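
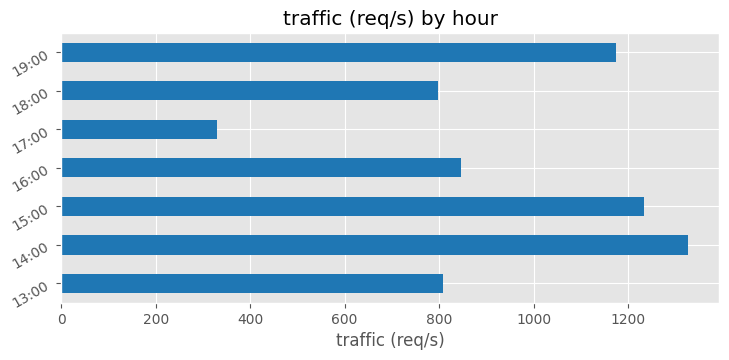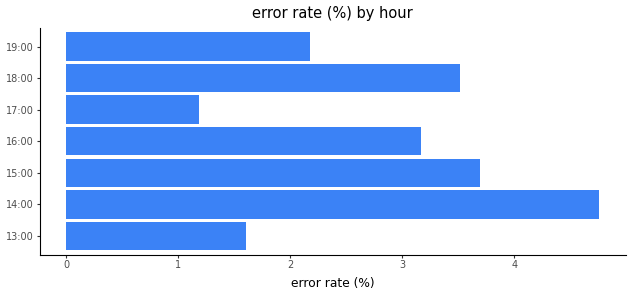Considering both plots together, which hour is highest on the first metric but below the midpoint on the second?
Chart 2 median error rate (%) ≈ 3; below-median hours: 13:00, 17:00, 19:00. Among those, 19:00 has the highest traffic (req/s) (≈ 1200).

19:00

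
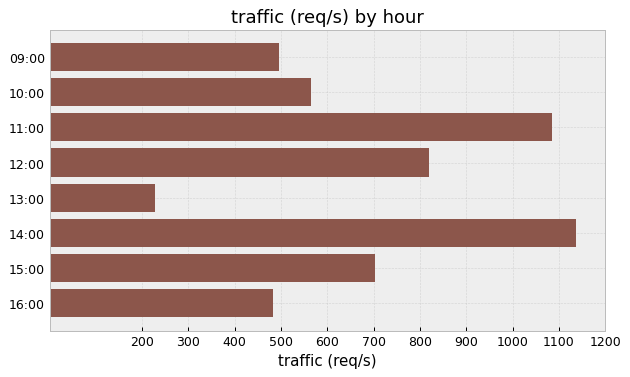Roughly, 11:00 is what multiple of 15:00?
11:00 ≈ 1100, 15:00 ≈ 700; 1100/700 ≈ 1.57.

≈ 1.57×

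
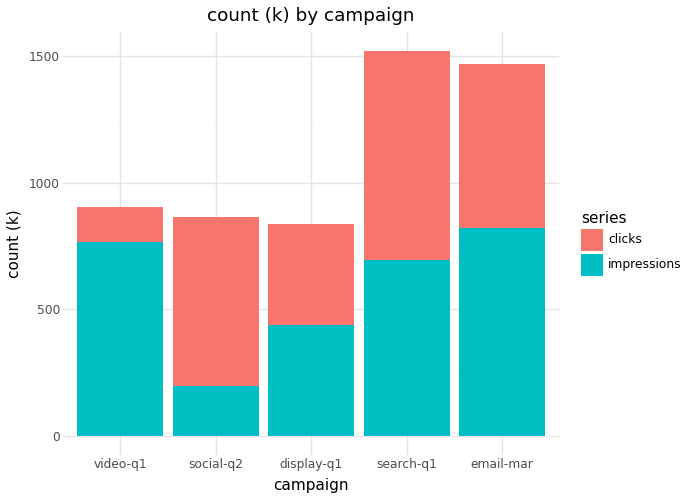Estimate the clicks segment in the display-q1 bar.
≈ 400

clicks top ≈ 800, bottom ≈ 400; segment ≈ 400.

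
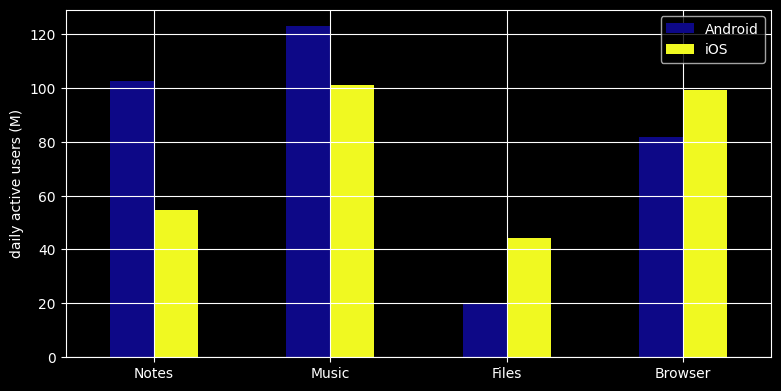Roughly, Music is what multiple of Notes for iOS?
Music ≈ 100, Notes ≈ 60; 100/60 ≈ 1.67.

≈ 1.67×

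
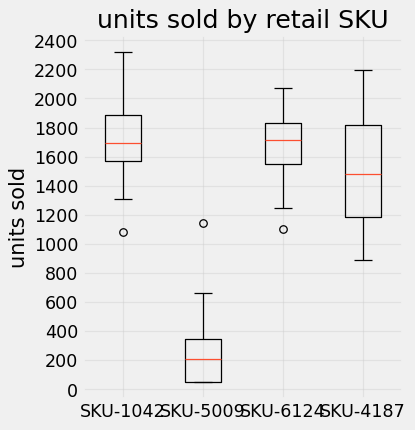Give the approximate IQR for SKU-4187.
Q3 ≈ 1800, Q1 ≈ 1200; IQR ≈ 600.

≈ 600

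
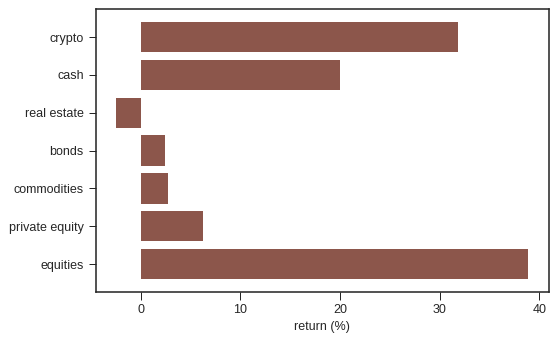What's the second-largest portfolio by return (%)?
Top 3: equities ≈ 40, crypto ≈ 30, cash ≈ 20.

crypto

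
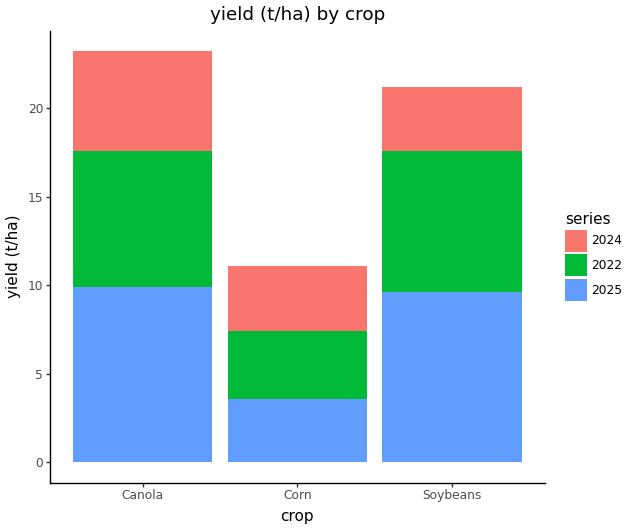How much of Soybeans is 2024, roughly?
≈ 4

2024 top ≈ 22, bottom ≈ 18; segment ≈ 4.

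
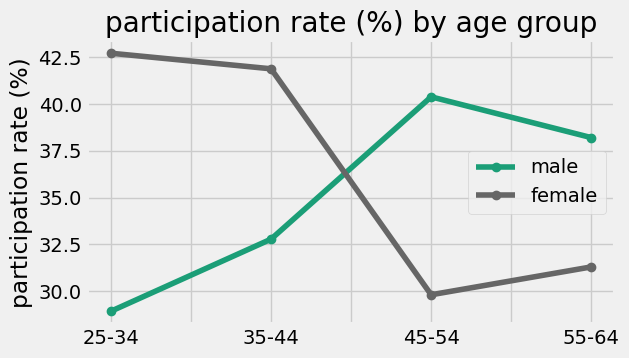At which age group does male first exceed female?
35-44: male ≈ 32 vs female ≈ 42 (not yet); 45-54: male ≈ 40 vs female ≈ 30 (first crossover).

45-54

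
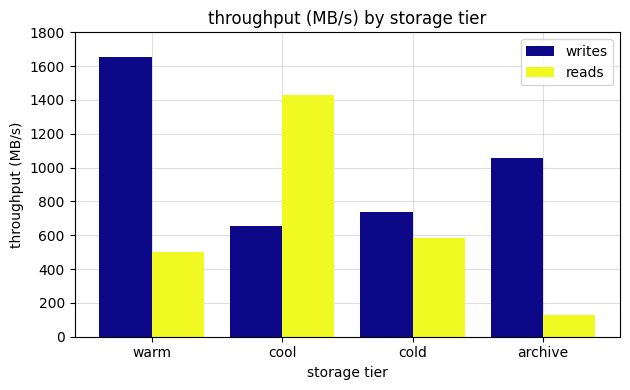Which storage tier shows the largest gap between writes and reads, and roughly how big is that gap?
warm, ≈ 1200 MB/s

warm: writes ≈ 1600, reads ≈ 400 → gap ≈ 1200. Next-largest (archive) is only ≈ 800.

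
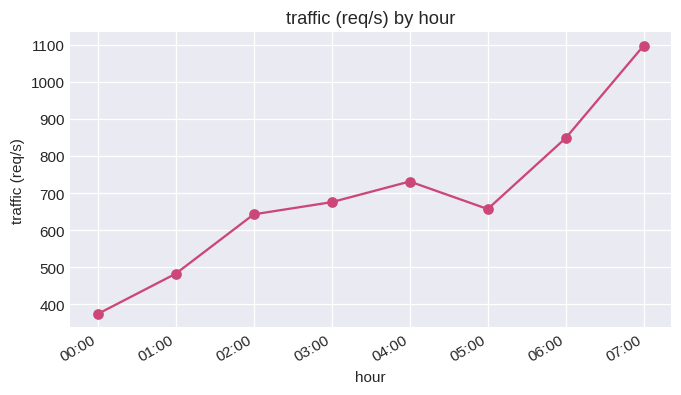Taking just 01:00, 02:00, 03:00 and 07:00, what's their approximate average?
≈ 725

(500 + 600 + 700 + 1100) / 4 ≈ 725.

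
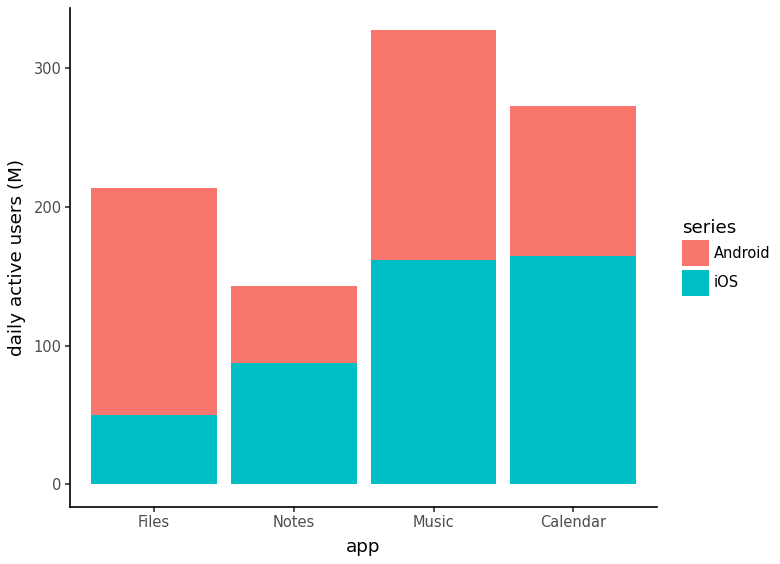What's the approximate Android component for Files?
≈ 150

Android top ≈ 200, bottom ≈ 50; segment ≈ 150.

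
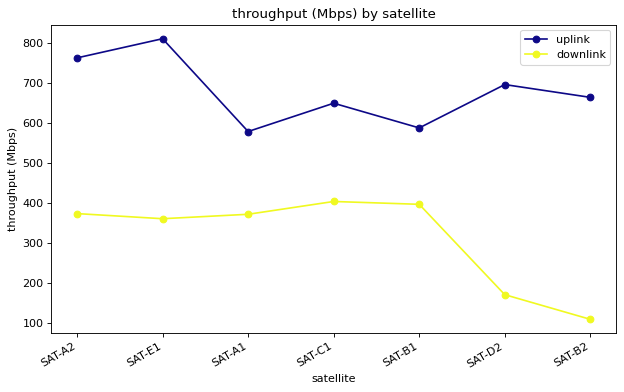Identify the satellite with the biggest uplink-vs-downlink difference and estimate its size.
SAT-B2, ≈ 600 Mbps

SAT-B2: uplink ≈ 700, downlink ≈ 100 → gap ≈ 600. Next-largest (SAT-D2) is only ≈ 500.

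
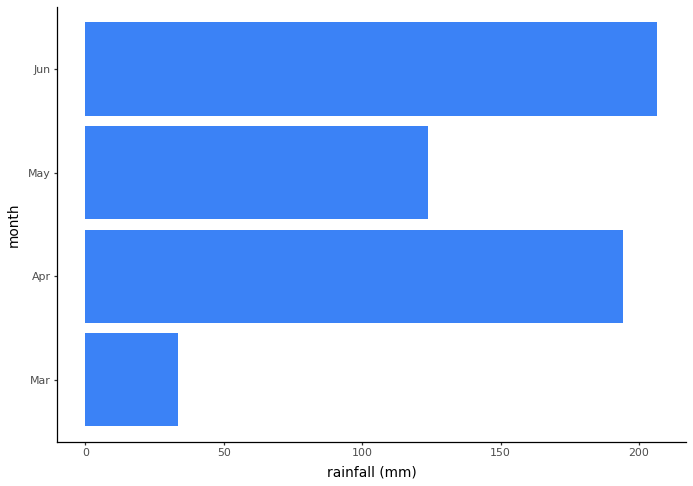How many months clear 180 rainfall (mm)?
Above 180: Apr, Jun.

2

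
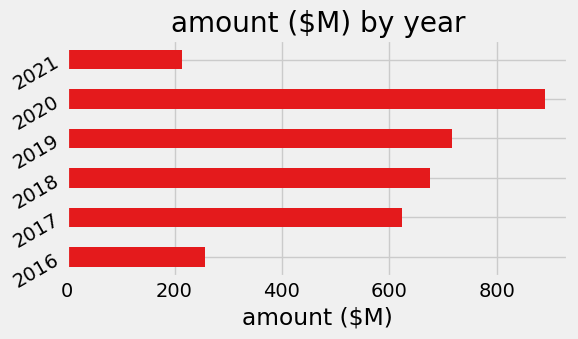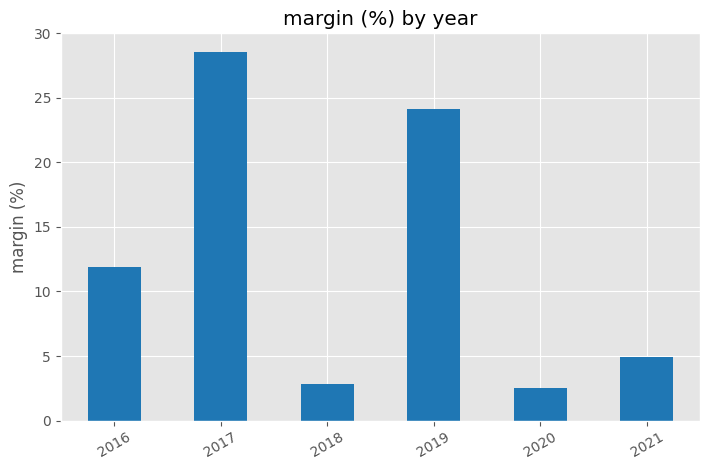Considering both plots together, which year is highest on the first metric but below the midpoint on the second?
2020

Chart 2 median margin (%) ≈ 10; below-median years: 2018, 2020, 2021. Among those, 2020 has the highest amount ($M) (≈ 900).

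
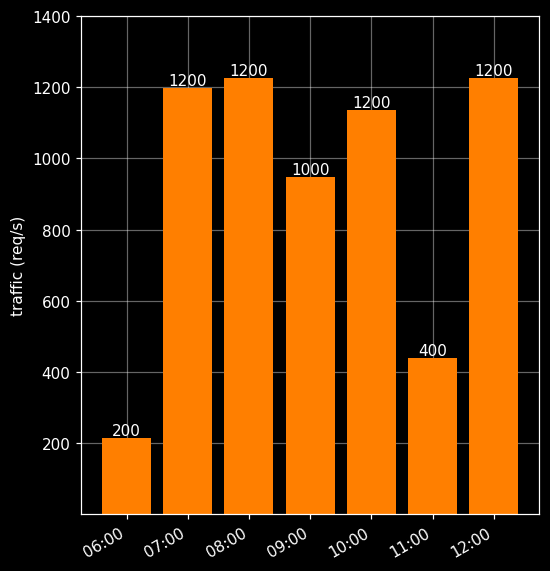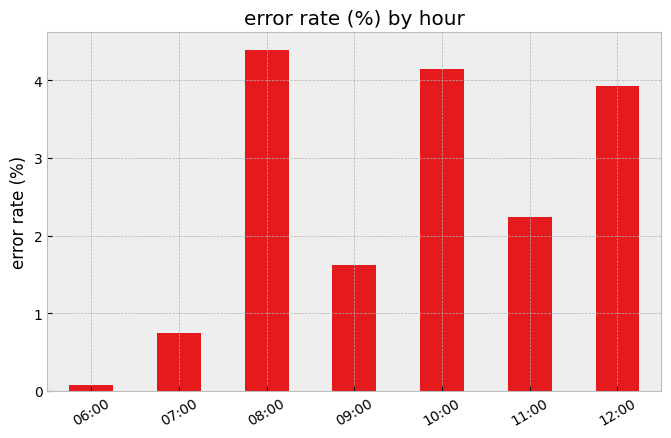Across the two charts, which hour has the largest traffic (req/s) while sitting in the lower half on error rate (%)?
07:00

Chart 2 median error rate (%) ≈ 2; below-median hours: 06:00, 07:00, 09:00. Among those, 07:00 has the highest traffic (req/s) (≈ 1200).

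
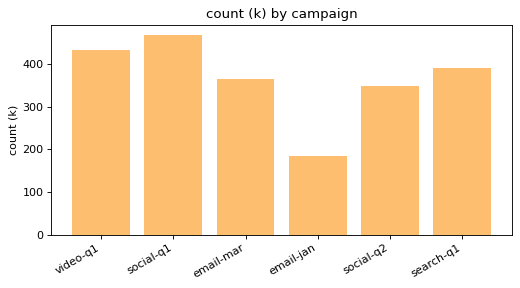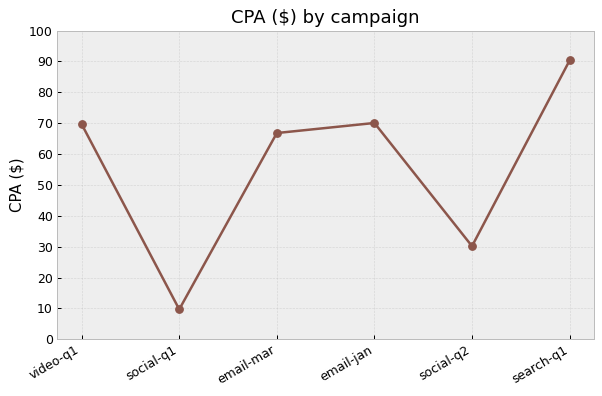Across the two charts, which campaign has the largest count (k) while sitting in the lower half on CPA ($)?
Chart 2 median CPA ($) ≈ 70; below-median campaigns: social-q1, email-mar, social-q2. Among those, social-q1 has the highest count (k) (≈ 450).

social-q1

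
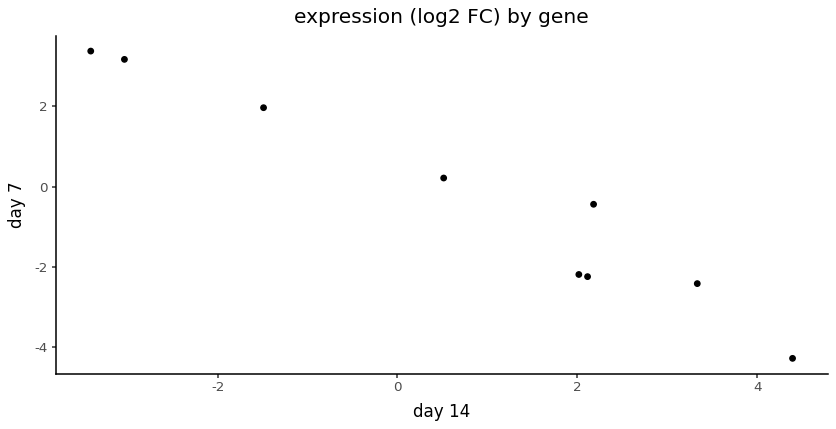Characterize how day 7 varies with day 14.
negative, strong

Points are negatively correlated; strong (|r| ≈ 1.0).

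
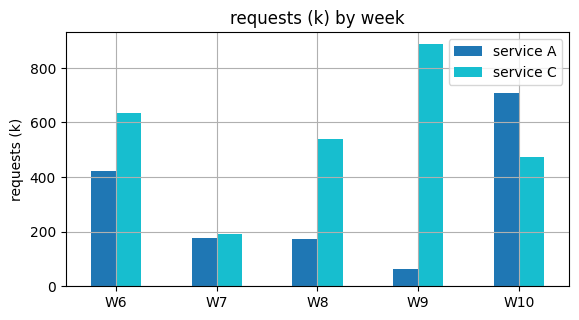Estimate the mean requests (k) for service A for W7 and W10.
≈ 450

(200 + 700) / 2 ≈ 450.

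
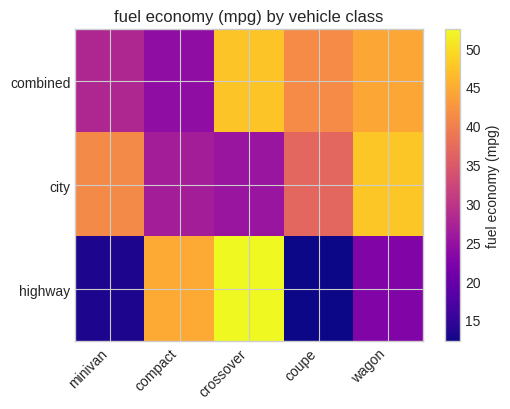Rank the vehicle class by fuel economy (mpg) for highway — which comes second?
compact

Top 3 for highway: crossover ≈ 50, compact ≈ 45, wagon ≈ 25.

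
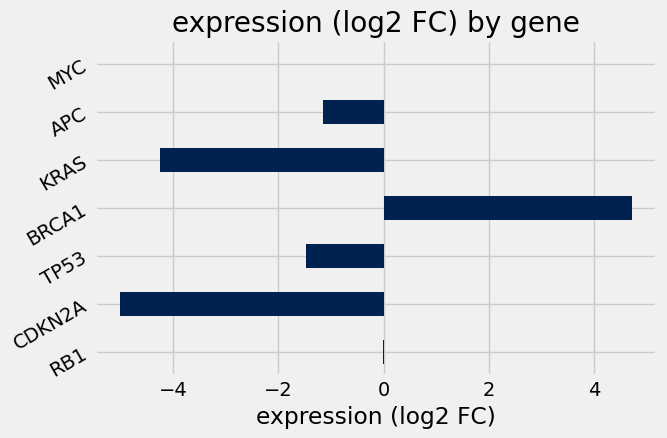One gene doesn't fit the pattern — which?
BRCA1

BRCA1 ≈ 5; the rest sit between ≈ -5 and ≈ 0.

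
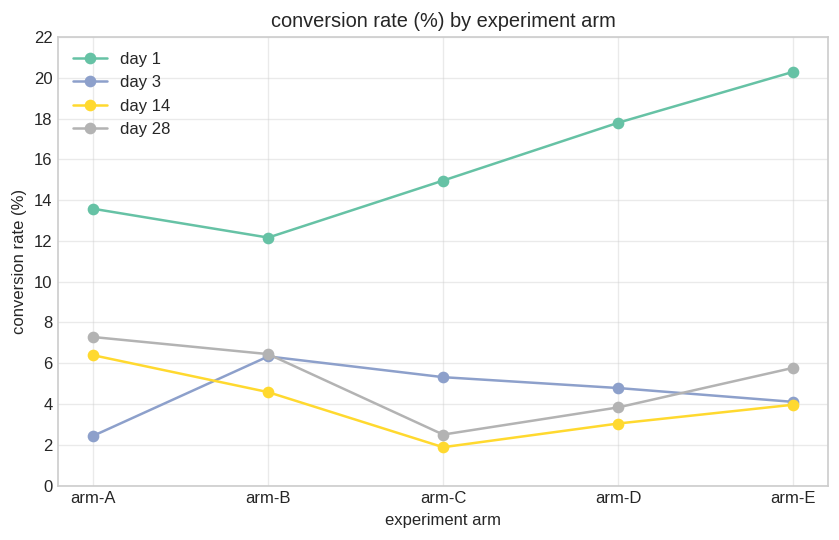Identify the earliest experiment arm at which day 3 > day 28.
arm-C

arm-B: day 3 ≈ 6 vs day 28 ≈ 6 (not yet); arm-C: day 3 ≈ 6 vs day 28 ≈ 2 (first crossover).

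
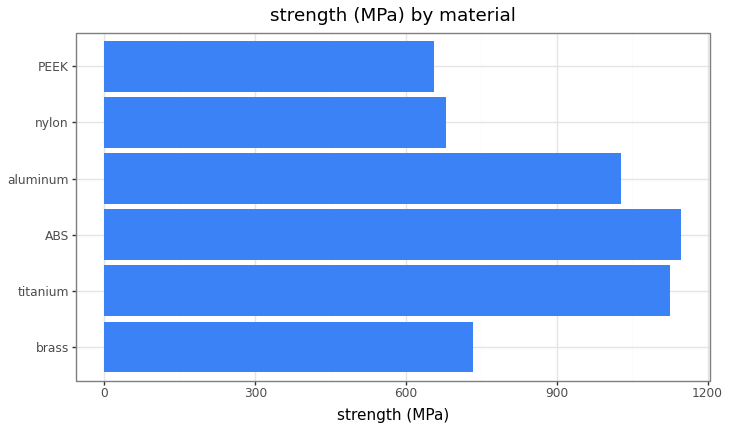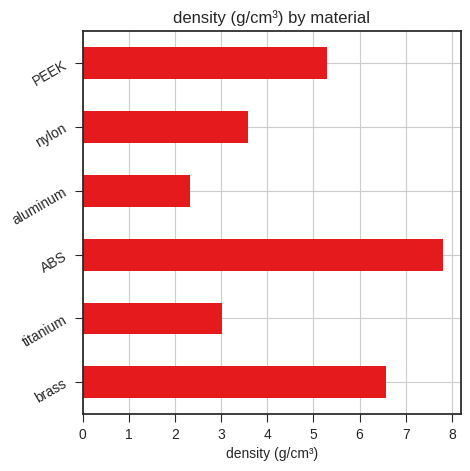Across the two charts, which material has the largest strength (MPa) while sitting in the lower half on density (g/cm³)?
Chart 2 median density (g/cm³) ≈ 4; below-median materials: titanium, aluminum, nylon. Among those, titanium has the highest strength (MPa) (≈ 1200).

titanium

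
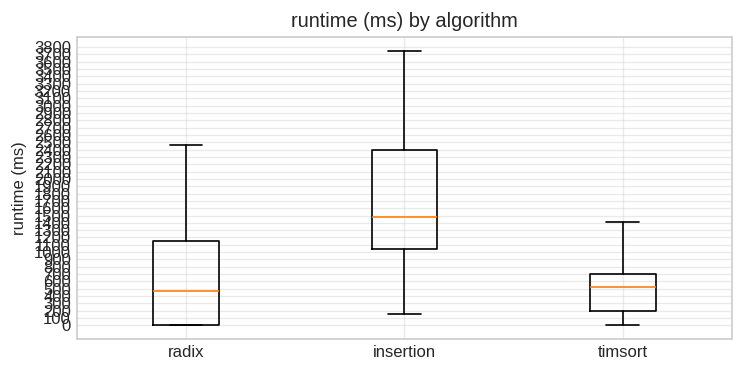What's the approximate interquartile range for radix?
Q3 ≈ 1200, Q1 ≈ 0; IQR ≈ 1200.

≈ 1200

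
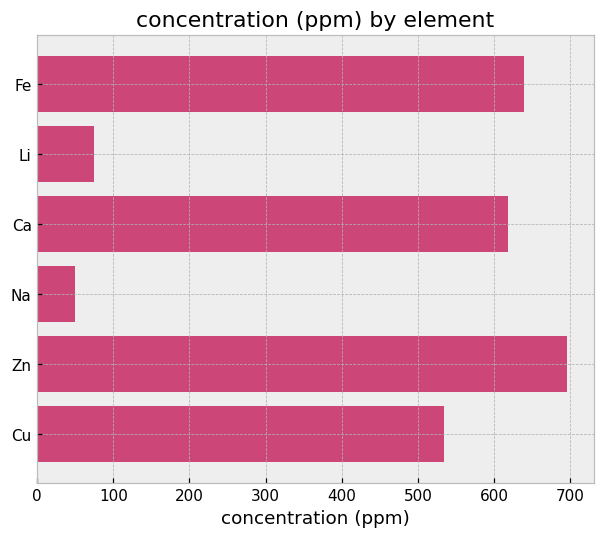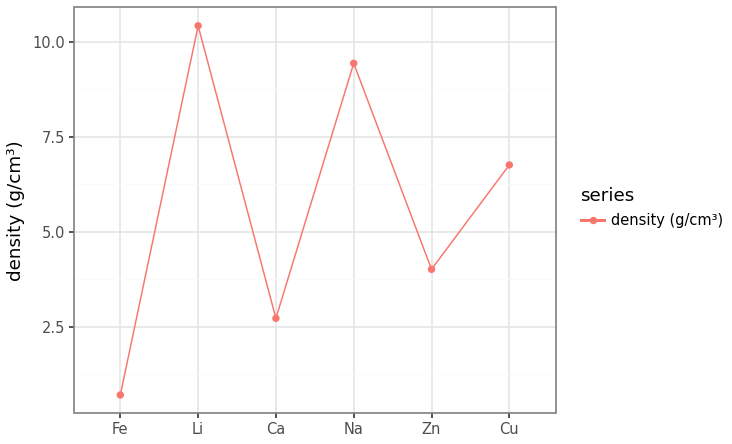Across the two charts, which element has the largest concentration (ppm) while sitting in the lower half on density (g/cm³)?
Chart 2 median density (g/cm³) ≈ 5; below-median elements: Fe, Ca, Zn. Among those, Zn has the highest concentration (ppm) (≈ 700).

Zn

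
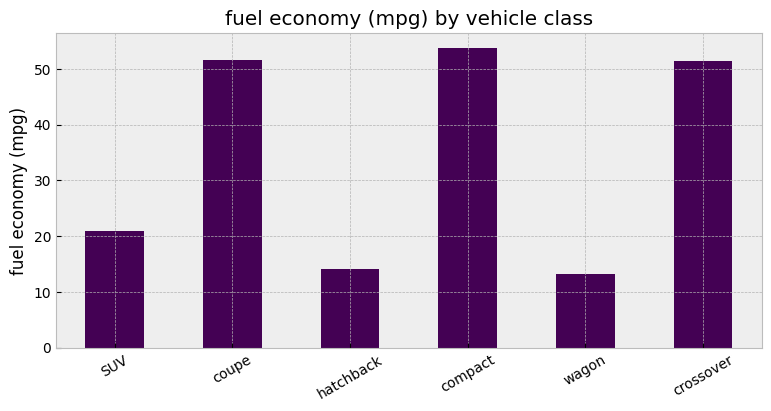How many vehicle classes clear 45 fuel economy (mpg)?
Above 45: coupe, compact, crossover.

3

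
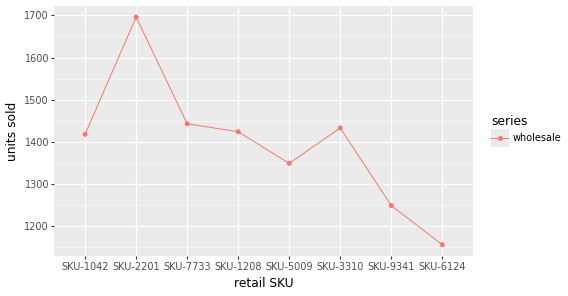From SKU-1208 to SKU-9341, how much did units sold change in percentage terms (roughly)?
≈ -10.7%

SKU-1208 ≈ 1400, SKU-9341 ≈ 1250; (1250 − 1400) / 1400 ≈ -10.7%.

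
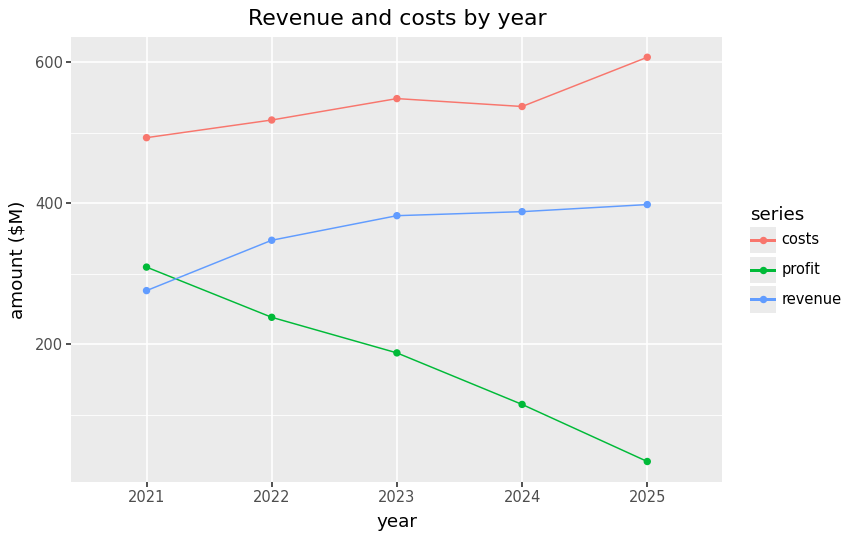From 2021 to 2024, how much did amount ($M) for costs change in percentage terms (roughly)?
≈ +10%

2021 ≈ 500, 2024 ≈ 550; (550 − 500) / 500 ≈ +10%.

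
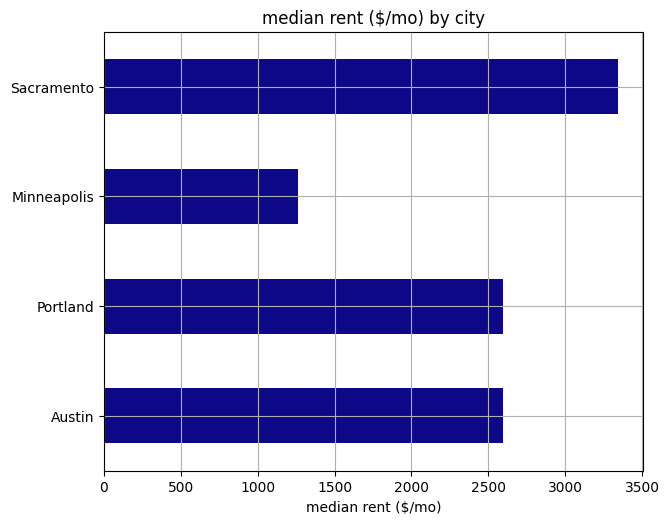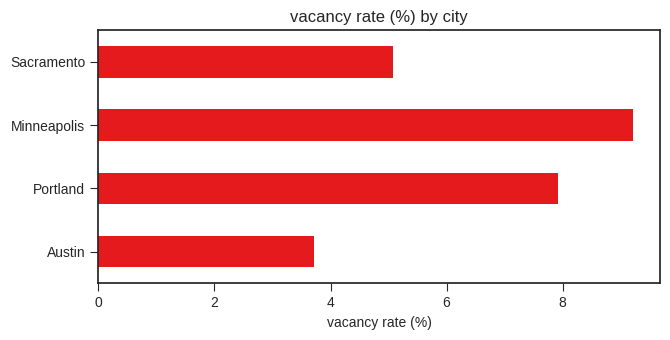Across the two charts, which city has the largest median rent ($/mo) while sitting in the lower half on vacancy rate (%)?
Sacramento

Chart 2 median vacancy rate (%) ≈ 6; below-median cities: Austin, Sacramento. Among those, Sacramento has the highest median rent ($/mo) (≈ 3500).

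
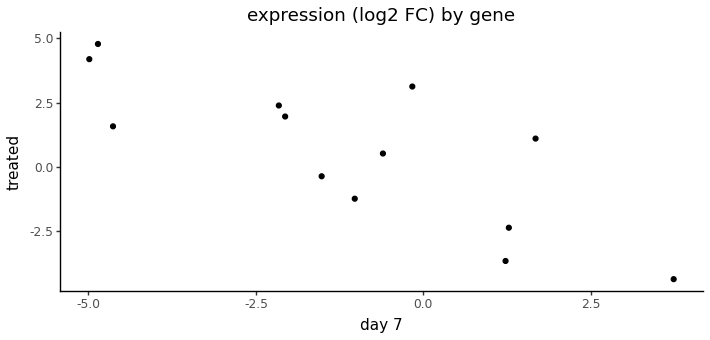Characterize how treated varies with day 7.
negative, strong

Points are negatively correlated; strong (|r| ≈ 0.8).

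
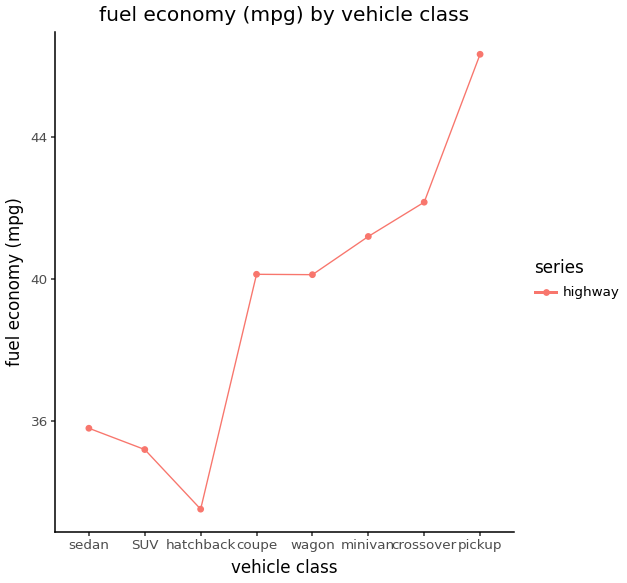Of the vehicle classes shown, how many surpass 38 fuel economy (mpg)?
5

Above 38: coupe, wagon, minivan, crossover, pickup.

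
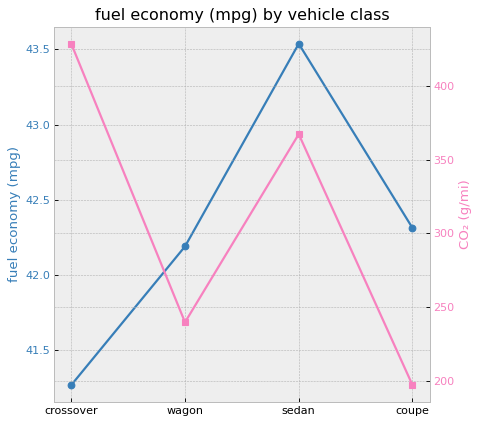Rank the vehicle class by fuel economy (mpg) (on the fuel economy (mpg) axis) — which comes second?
coupe

Top 3 (on the fuel economy (mpg) axis): sedan ≈ 43.6, coupe ≈ 42.4, wagon ≈ 42.2.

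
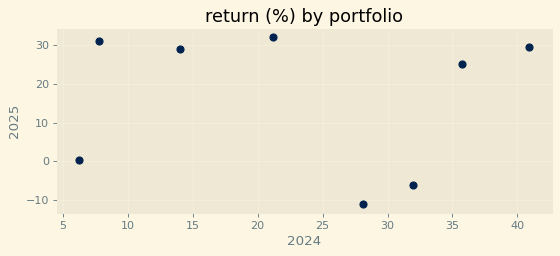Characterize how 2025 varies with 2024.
no clear correlation

Points are roughly uncorrelated; weak (|r| ≈ 0.1).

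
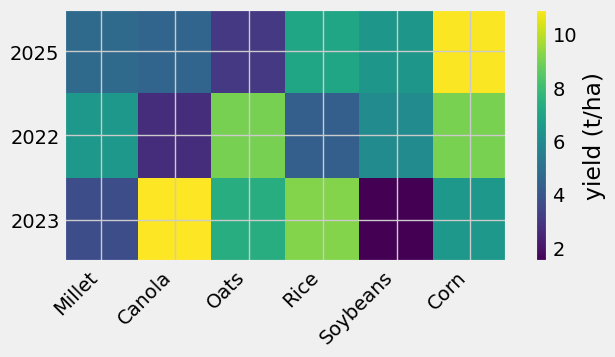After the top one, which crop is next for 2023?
Top 3 for 2023: Canola ≈ 11, Rice ≈ 9, Oats ≈ 7.

Rice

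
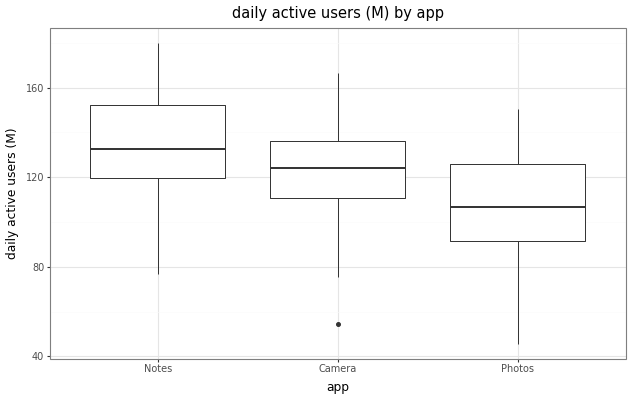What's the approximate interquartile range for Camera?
Q3 ≈ 135, Q1 ≈ 110; IQR ≈ 25.

≈ 25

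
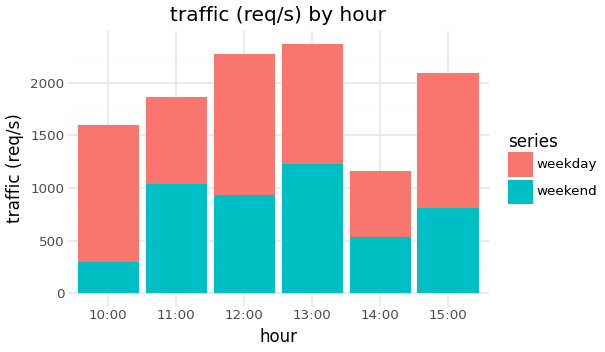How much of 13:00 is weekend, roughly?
≈ 1200

weekend top ≈ 1200, bottom ≈ 0; segment ≈ 1200.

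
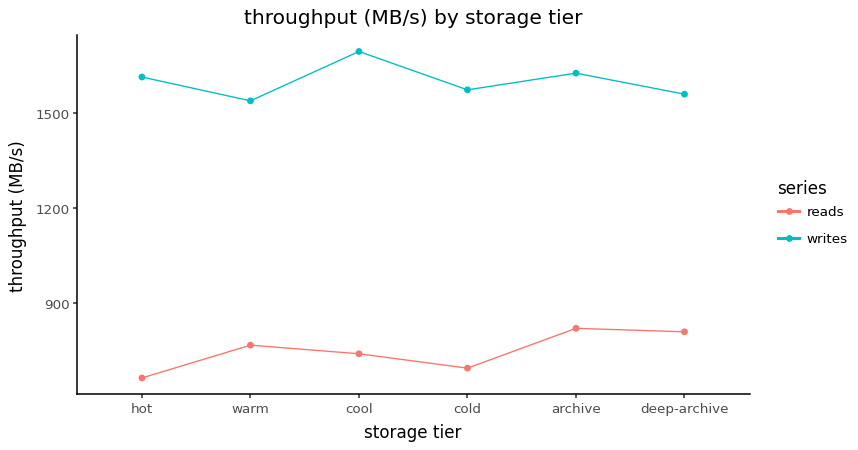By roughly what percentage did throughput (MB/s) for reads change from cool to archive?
≈ +14.3%

cool ≈ 700, archive ≈ 800; (800 − 700) / 700 ≈ +14.3%.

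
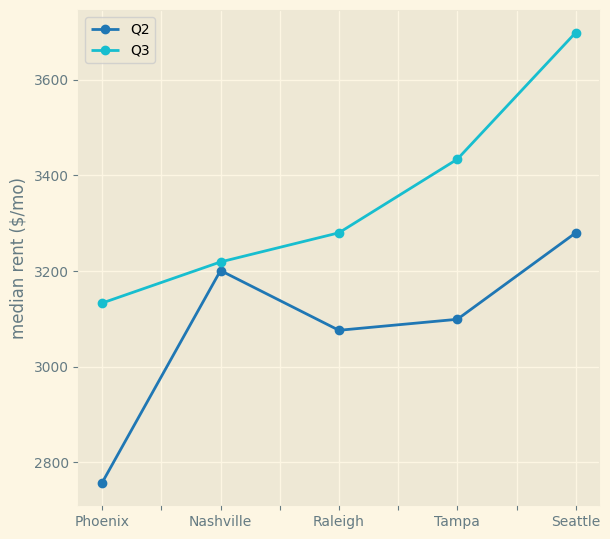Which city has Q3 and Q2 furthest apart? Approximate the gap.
Seattle: Q3 ≈ 3700, Q2 ≈ 3300 → gap ≈ 400. Next-largest (Phoenix) is only ≈ 300.

Seattle, ≈ 400 $/mo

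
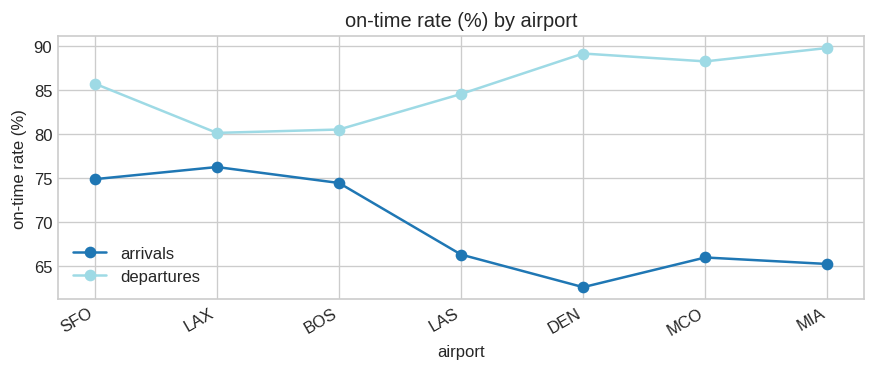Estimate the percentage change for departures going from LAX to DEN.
LAX ≈ 80, DEN ≈ 90; (90 − 80) / 80 ≈ +12.5%.

≈ +12.5%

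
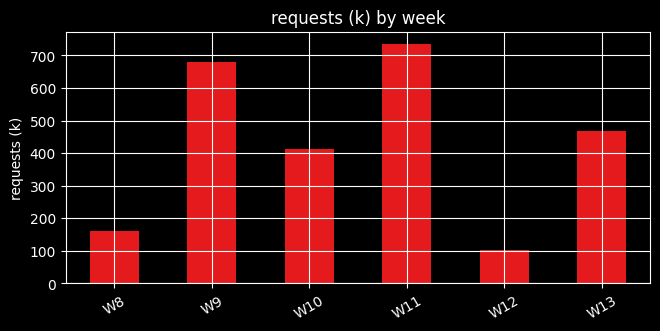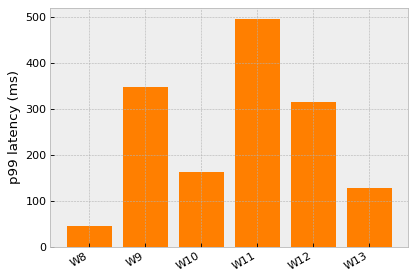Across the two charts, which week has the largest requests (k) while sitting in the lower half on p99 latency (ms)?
Chart 2 median p99 latency (ms) ≈ 250; below-median weeks: W8, W10, W13. Among those, W13 has the highest requests (k) (≈ 500).

W13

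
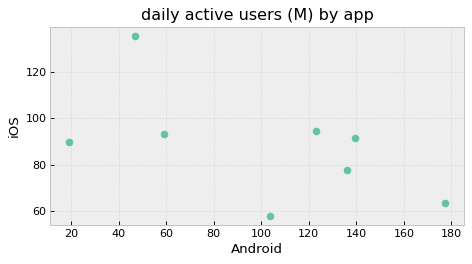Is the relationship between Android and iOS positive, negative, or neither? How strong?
Points are negatively correlated; moderate (|r| ≈ 0.6).

negative, moderate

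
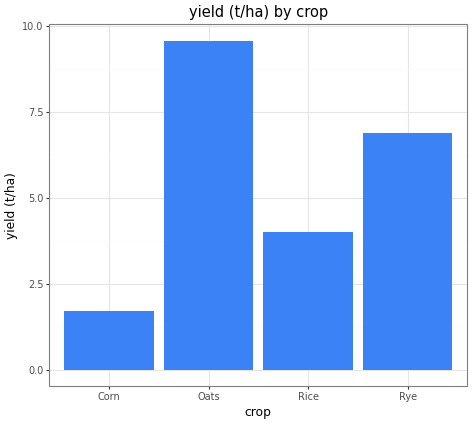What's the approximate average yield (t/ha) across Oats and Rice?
≈ 7

(10 + 4) / 2 ≈ 7.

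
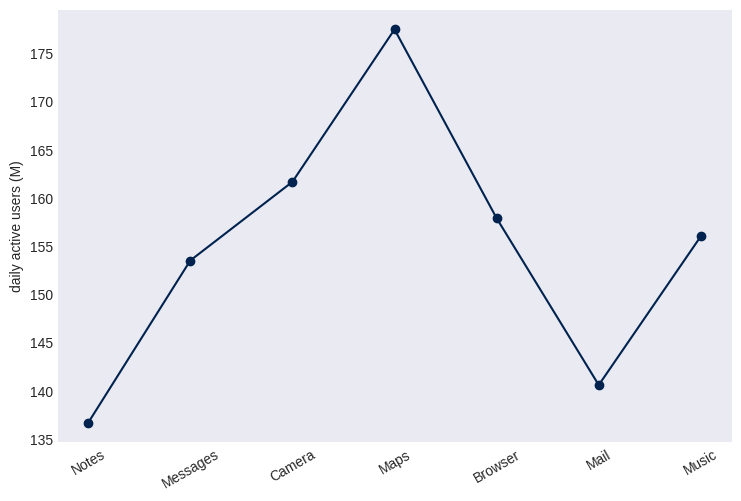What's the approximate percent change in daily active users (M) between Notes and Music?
Notes ≈ 135, Music ≈ 155; (155 − 135) / 135 ≈ +14.8%.

≈ +14.8%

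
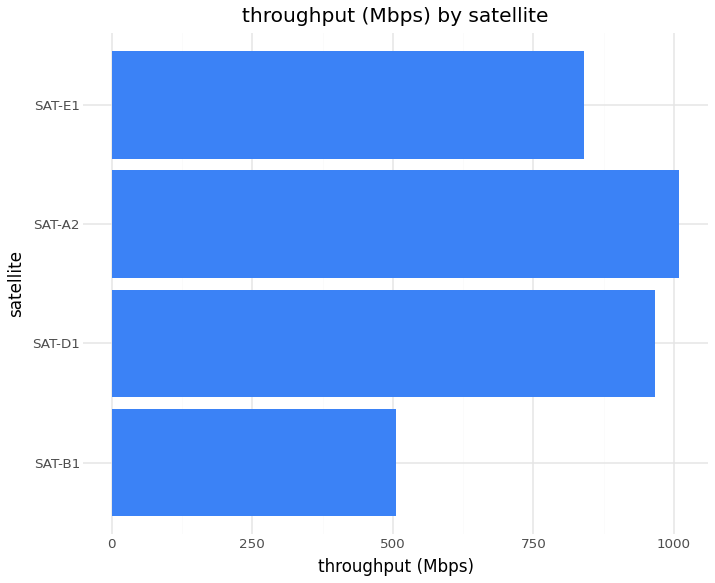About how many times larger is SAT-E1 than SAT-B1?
≈ 1.6×

SAT-E1 ≈ 800, SAT-B1 ≈ 500; 800/500 ≈ 1.6.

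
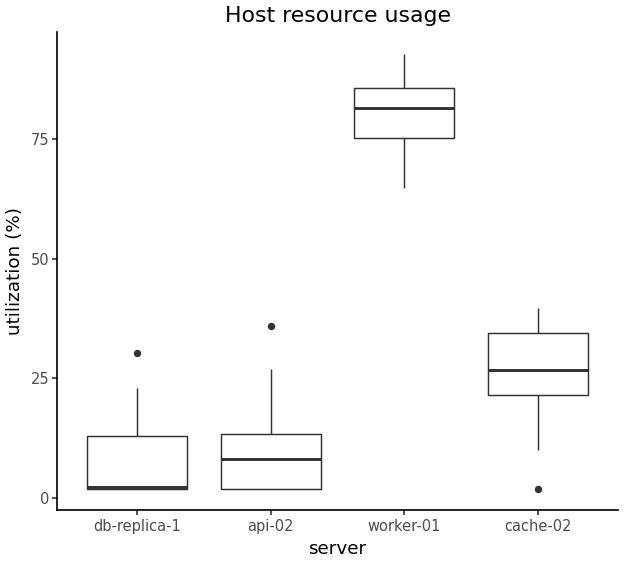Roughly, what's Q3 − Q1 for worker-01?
Q3 ≈ 90, Q1 ≈ 80; IQR ≈ 10.

≈ 10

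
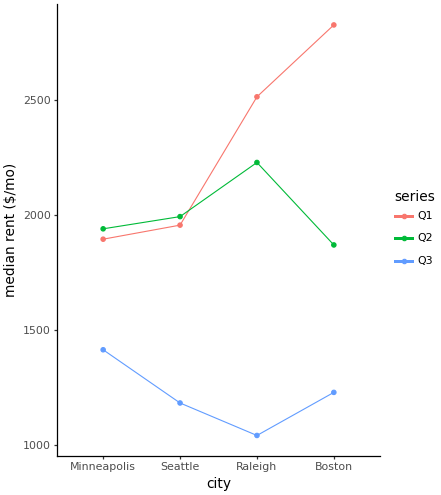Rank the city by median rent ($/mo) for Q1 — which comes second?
Top 3 for Q1: Boston ≈ 2800, Raleigh ≈ 2600, Seattle ≈ 2000.

Raleigh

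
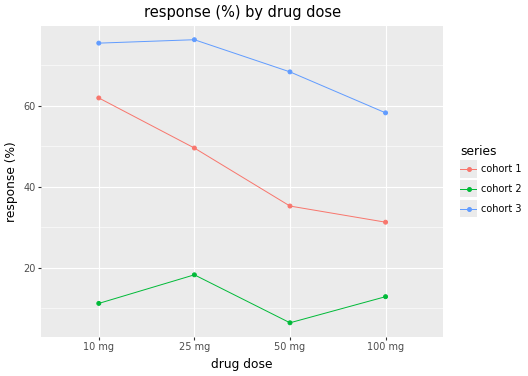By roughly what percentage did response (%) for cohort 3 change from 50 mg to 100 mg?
≈ -14.3%

50 mg ≈ 70, 100 mg ≈ 60; (60 − 70) / 70 ≈ -14.3%.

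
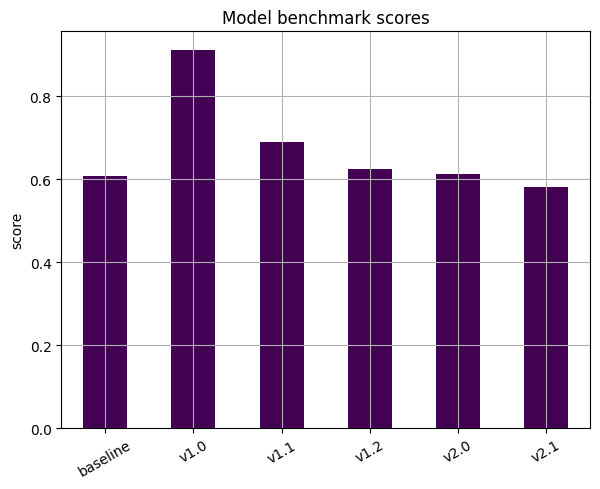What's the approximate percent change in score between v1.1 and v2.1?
≈ -14.3%

v1.1 ≈ 0.7, v2.1 ≈ 0.6; (0.6 − 0.7) / 0.7 ≈ -14.3%.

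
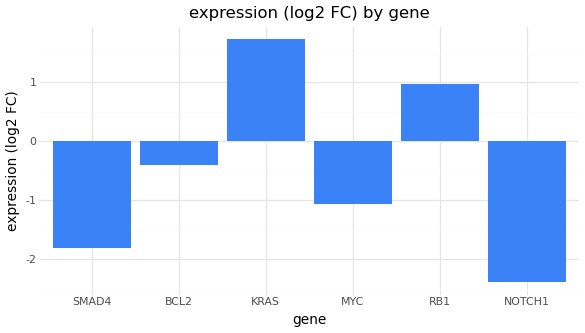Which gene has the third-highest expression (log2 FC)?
Top 4: KRAS ≈ 1.5, RB1 ≈ 1.0, BCL2 ≈ -0.5, MYC ≈ -1.0.

BCL2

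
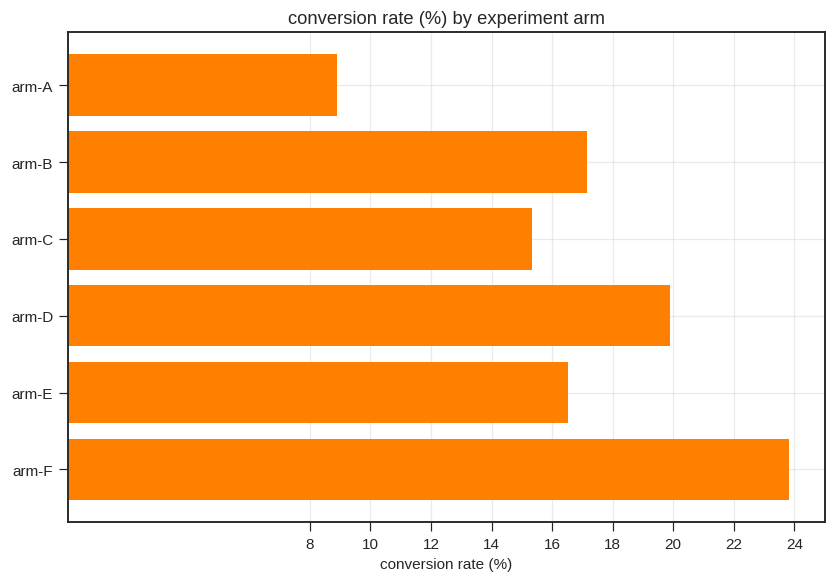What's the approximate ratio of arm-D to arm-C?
≈ 1.25×

arm-D ≈ 20, arm-C ≈ 16; 20/16 ≈ 1.25.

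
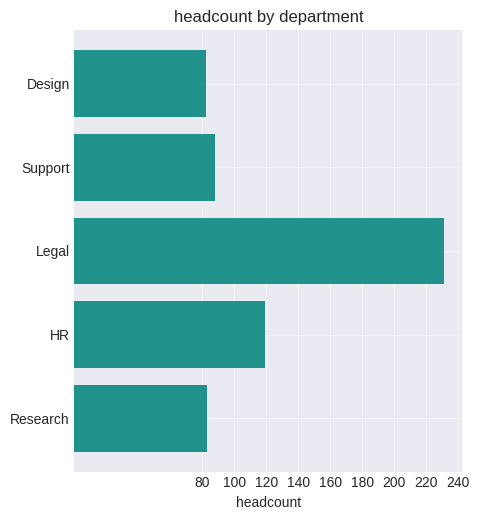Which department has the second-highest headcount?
Top 3: Legal ≈ 240, HR ≈ 120, Support ≈ 80.

HR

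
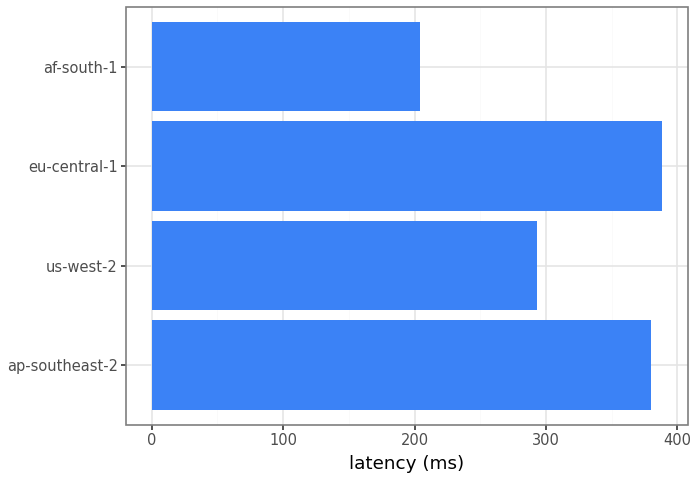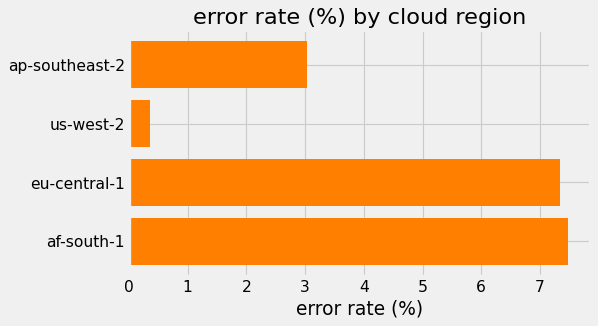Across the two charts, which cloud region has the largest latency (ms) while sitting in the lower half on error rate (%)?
ap-southeast-2

Chart 2 median error rate (%) ≈ 5; below-median cloud regions: ap-southeast-2, us-west-2. Among those, ap-southeast-2 has the highest latency (ms) (≈ 400).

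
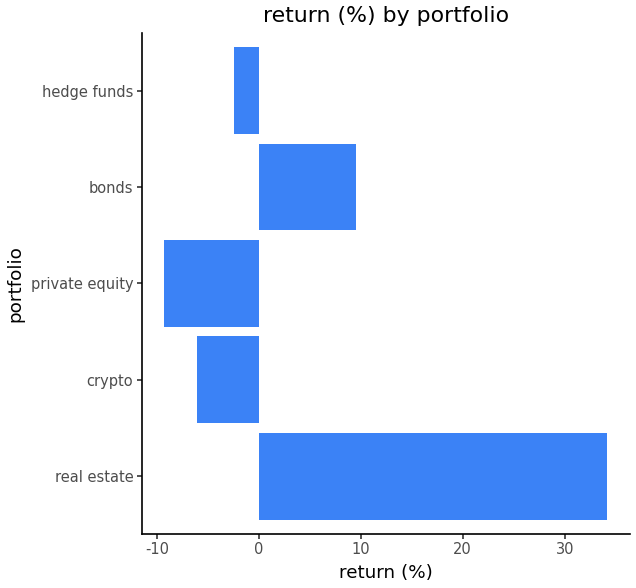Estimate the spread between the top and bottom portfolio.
Max real estate ≈ 35, min private equity ≈ -10; range ≈ 45.

≈ 45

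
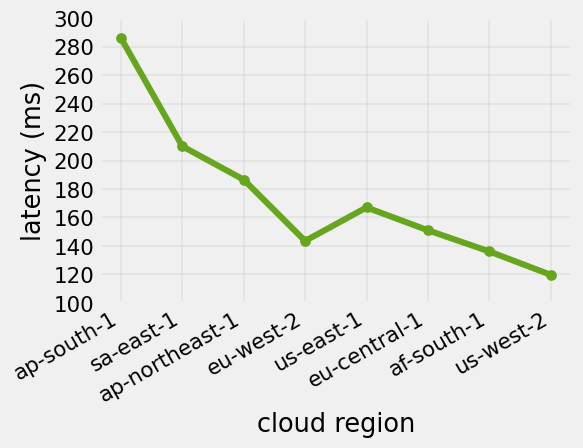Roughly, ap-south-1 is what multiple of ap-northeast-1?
≈ 1.56×

ap-south-1 ≈ 280, ap-northeast-1 ≈ 180; 280/180 ≈ 1.56.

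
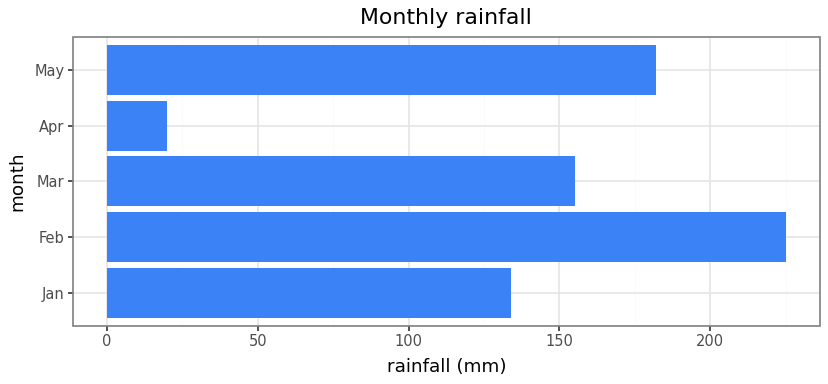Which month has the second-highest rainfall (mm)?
May

Top 3: Feb ≈ 220, May ≈ 180, Mar ≈ 160.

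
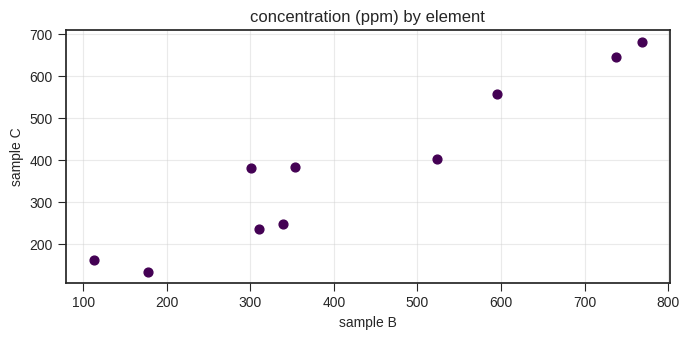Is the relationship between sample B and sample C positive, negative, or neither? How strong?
Points are positively correlated; strong (|r| ≈ 1.0).

positive, strong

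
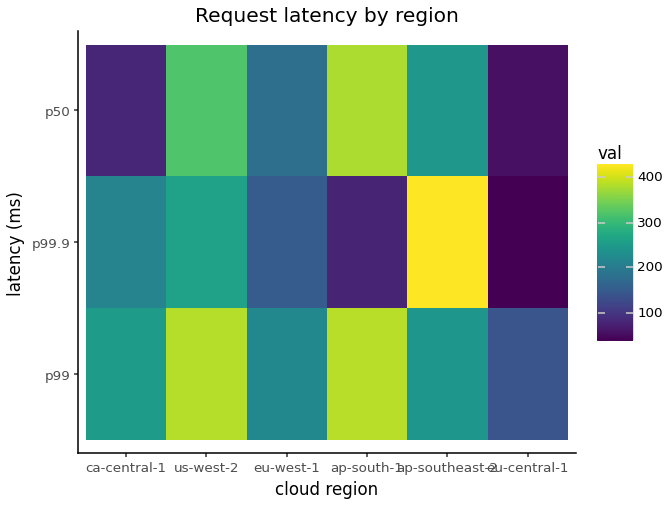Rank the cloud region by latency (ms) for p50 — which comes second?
Top 3 for p50: ap-south-1 ≈ 400, us-west-2 ≈ 300, ap-southeast-2 ≈ 250.

us-west-2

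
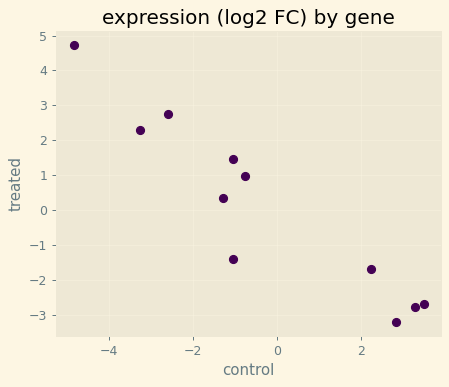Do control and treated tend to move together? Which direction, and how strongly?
negative, strong

Points are negatively correlated; strong (|r| ≈ 0.9).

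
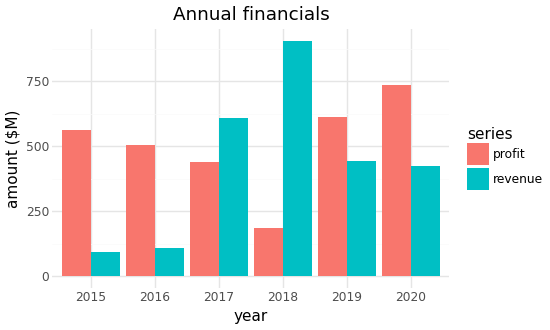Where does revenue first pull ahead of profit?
2016: revenue ≈ 100 vs profit ≈ 500 (not yet); 2017: revenue ≈ 600 vs profit ≈ 400 (first crossover).

2017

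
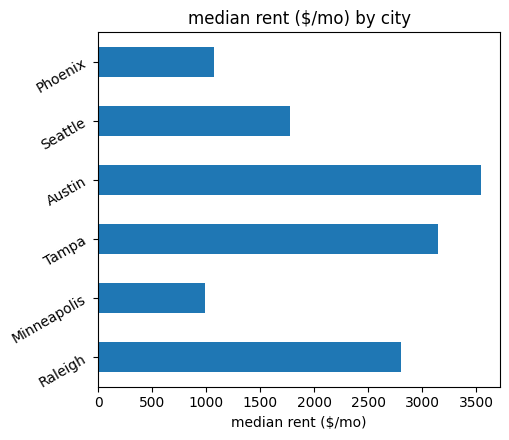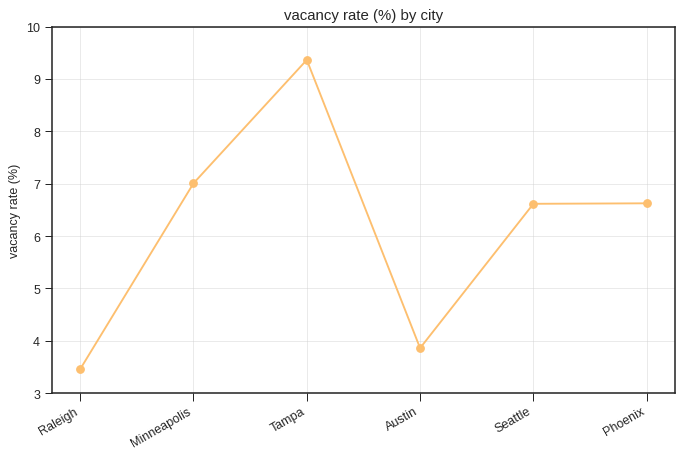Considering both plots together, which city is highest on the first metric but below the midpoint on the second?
Austin

Chart 2 median vacancy rate (%) ≈ 7; below-median cities: Raleigh, Austin, Seattle. Among those, Austin has the highest median rent ($/mo) (≈ 3500).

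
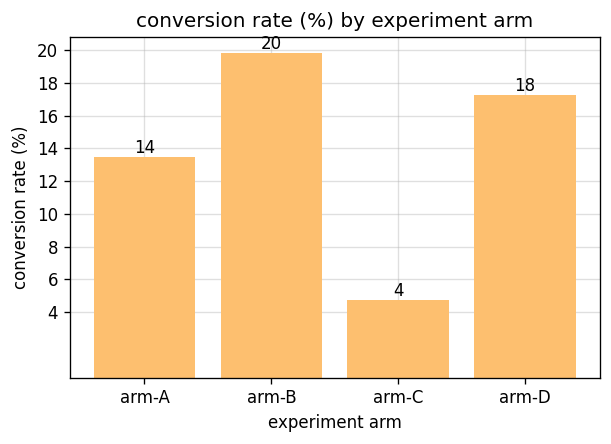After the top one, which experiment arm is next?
Top 3: arm-B ≈ 20, arm-D ≈ 18, arm-A ≈ 14.

arm-D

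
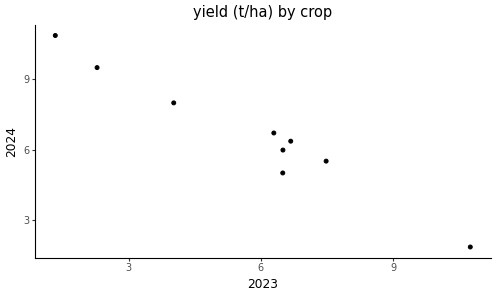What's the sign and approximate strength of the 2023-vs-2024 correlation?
Points are negatively correlated; strong (|r| ≈ 1.0).

negative, strong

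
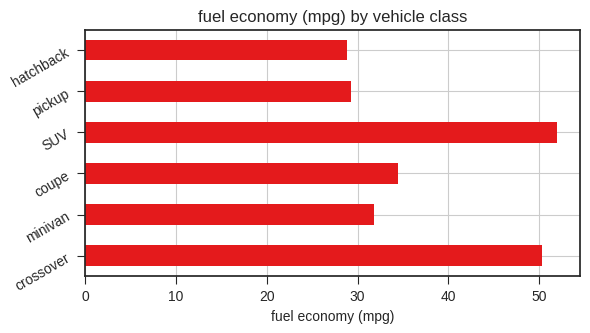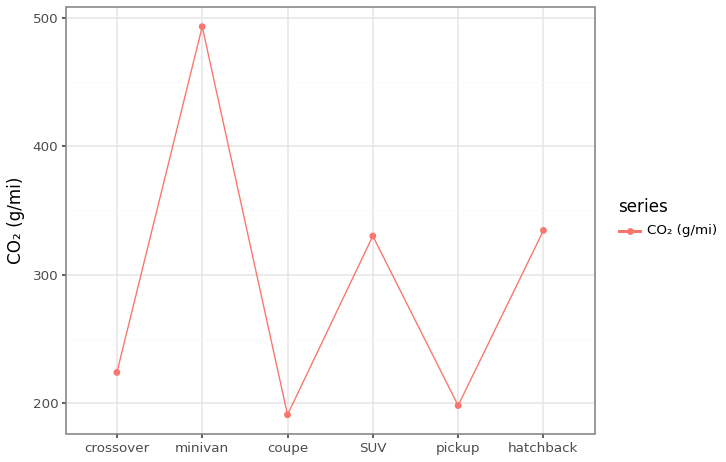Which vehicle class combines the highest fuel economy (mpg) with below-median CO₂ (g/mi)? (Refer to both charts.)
Chart 2 median CO₂ (g/mi) ≈ 300; below-median vehicle classes: crossover, coupe, pickup. Among those, crossover has the highest fuel economy (mpg) (≈ 50).

crossover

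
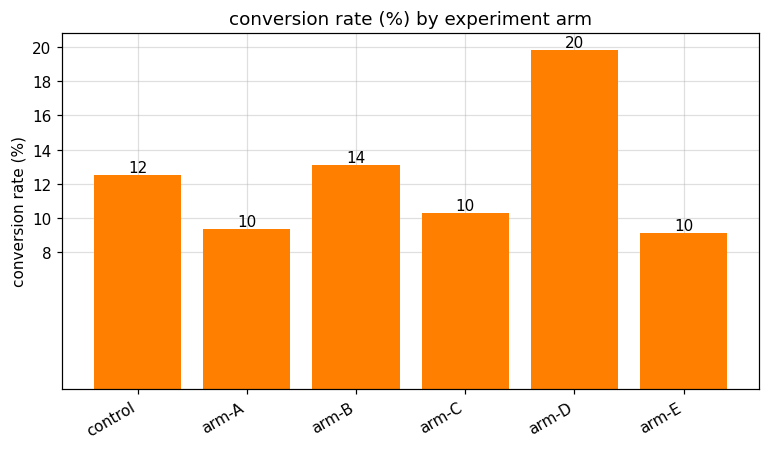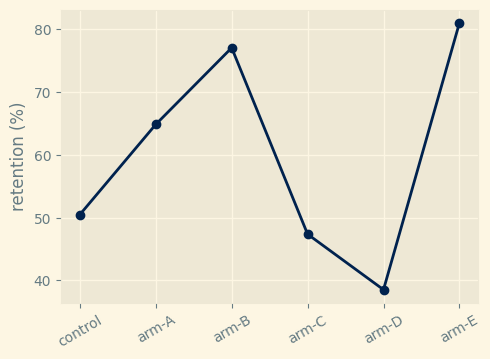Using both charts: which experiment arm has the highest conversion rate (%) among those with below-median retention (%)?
arm-D

Chart 2 median retention (%) ≈ 60; below-median experiment arms: control, arm-C, arm-D. Among those, arm-D has the highest conversion rate (%) (≈ 20).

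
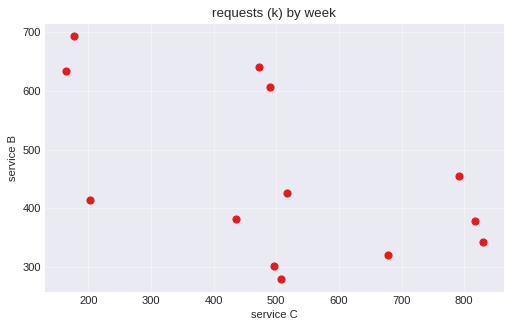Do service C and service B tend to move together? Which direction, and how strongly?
negative, moderate

Points are negatively correlated; moderate (|r| ≈ 0.5).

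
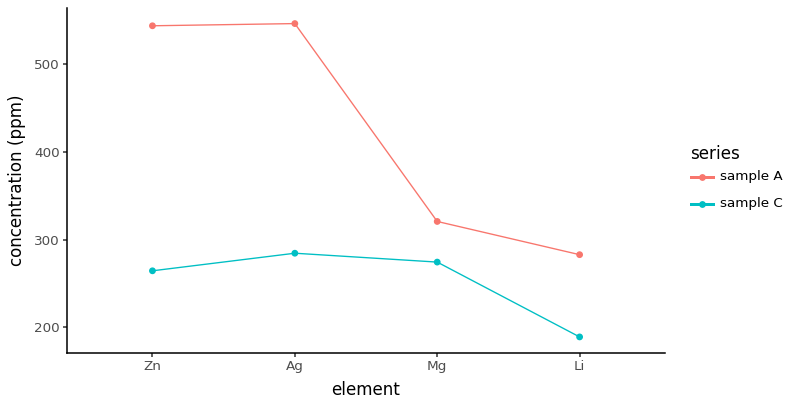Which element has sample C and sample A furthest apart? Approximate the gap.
Zn, ≈ 300 ppm

Zn: sample C ≈ 250, sample A ≈ 550 → gap ≈ 300. Next-largest (Ag) is only ≈ 250.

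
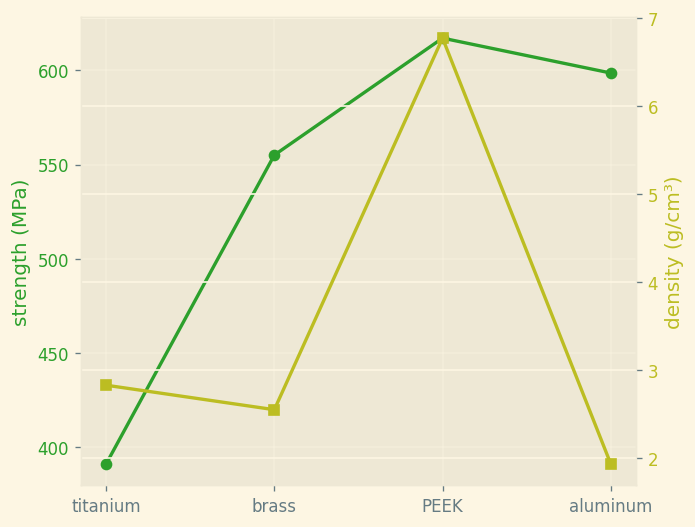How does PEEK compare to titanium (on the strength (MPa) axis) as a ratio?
≈ 1.55×

PEEK ≈ 620, titanium ≈ 400; 620/400 ≈ 1.55.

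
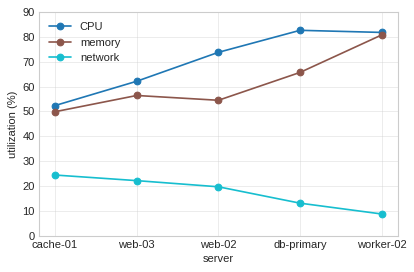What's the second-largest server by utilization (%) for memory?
db-primary

Top 3 for memory: worker-02 ≈ 80, db-primary ≈ 70, web-03 ≈ 60.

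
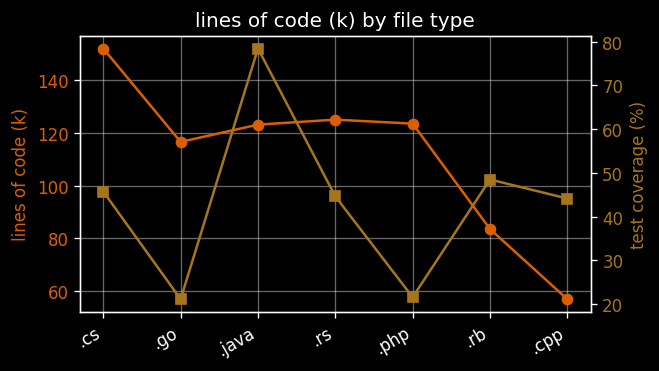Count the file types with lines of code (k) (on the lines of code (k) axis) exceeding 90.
5

Above 90: .cs, .go, .java, .rs, .php.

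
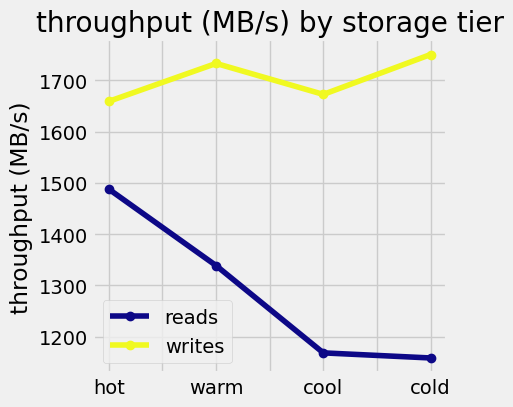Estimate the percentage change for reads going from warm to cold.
warm ≈ 1350, cold ≈ 1150; (1150 − 1350) / 1350 ≈ -14.8%.

≈ -14.8%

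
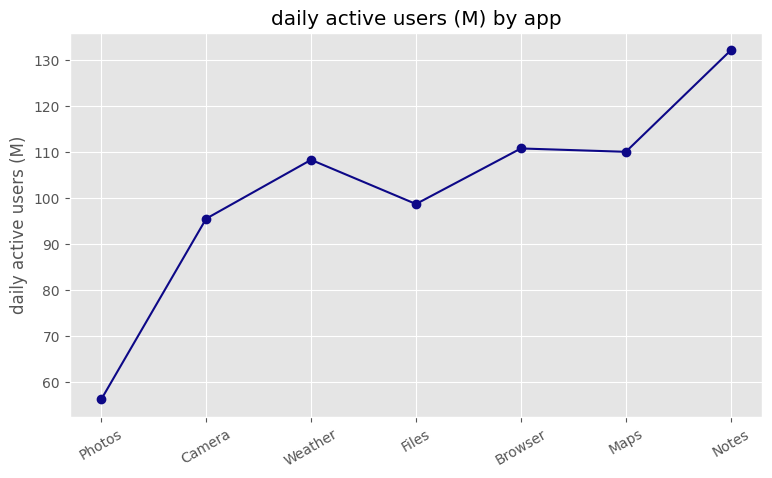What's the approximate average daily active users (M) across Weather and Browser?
(110 + 110) / 2 ≈ 110.

≈ 110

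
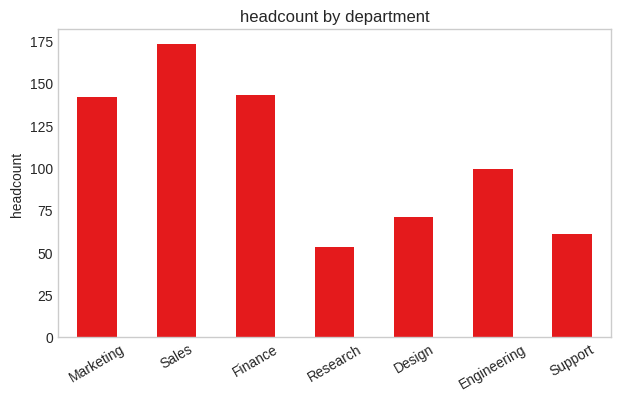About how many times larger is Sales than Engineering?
Sales ≈ 180, Engineering ≈ 100; 180/100 ≈ 1.8.

≈ 1.8×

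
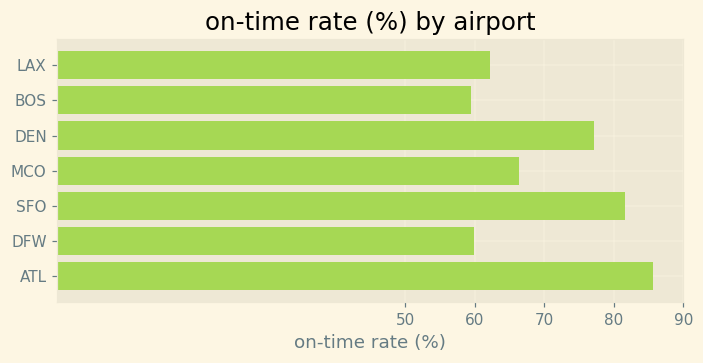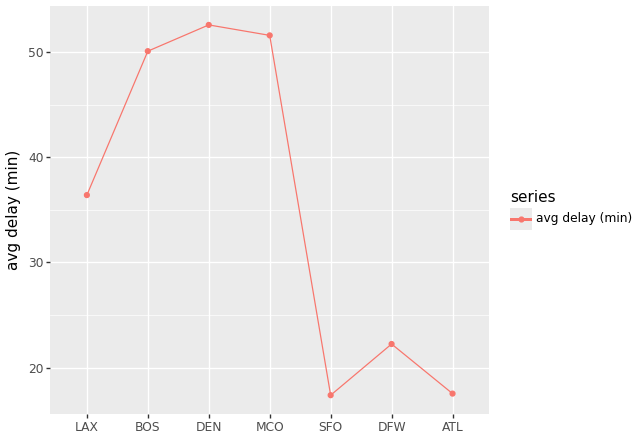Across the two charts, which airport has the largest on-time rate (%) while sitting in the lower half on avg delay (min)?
Chart 2 median avg delay (min) ≈ 35; below-median airports: SFO, DFW, ATL. Among those, ATL has the highest on-time rate (%) (≈ 90).

ATL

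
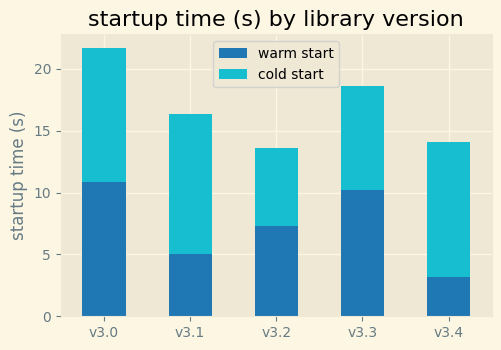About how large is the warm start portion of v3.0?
warm start top ≈ 10, bottom ≈ 0; segment ≈ 10.

≈ 10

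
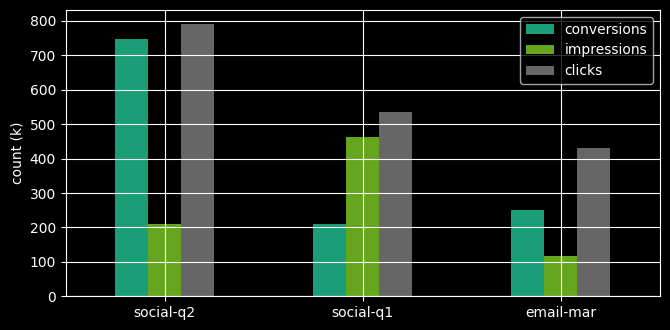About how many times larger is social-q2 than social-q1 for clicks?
social-q2 ≈ 800, social-q1 ≈ 500; 800/500 ≈ 1.6.

≈ 1.6×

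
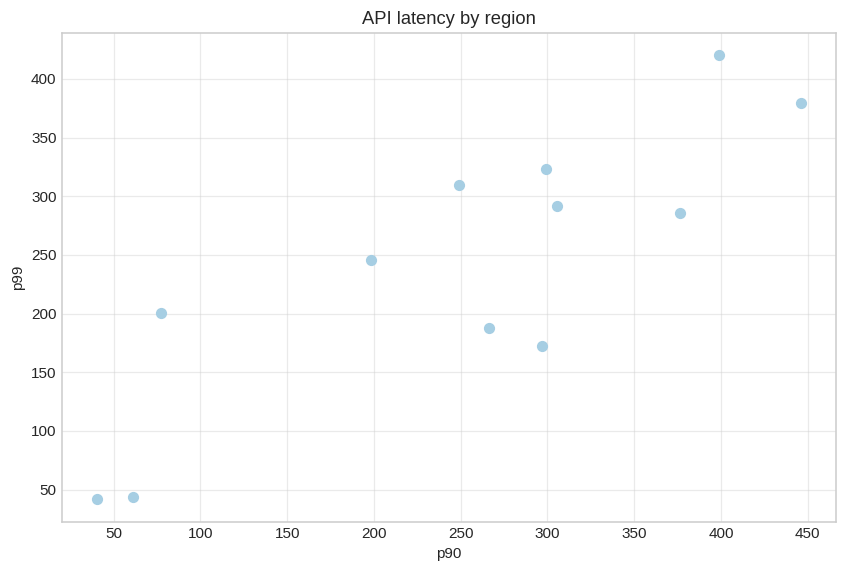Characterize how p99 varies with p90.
positive, strong

Points are positively correlated; strong (|r| ≈ 0.8).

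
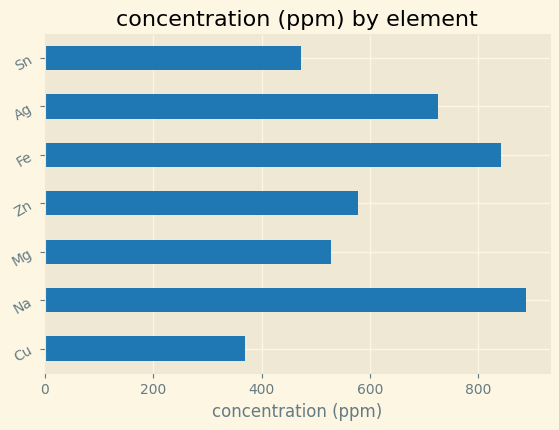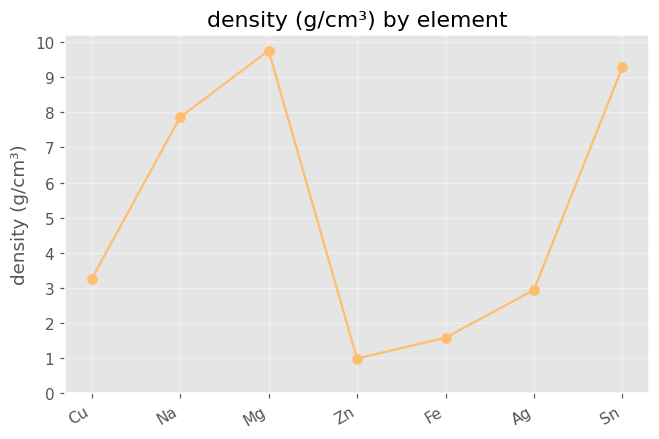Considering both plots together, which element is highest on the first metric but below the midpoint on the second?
Fe

Chart 2 median density (g/cm³) ≈ 3; below-median elements: Zn, Fe, Ag. Among those, Fe has the highest concentration (ppm) (≈ 800).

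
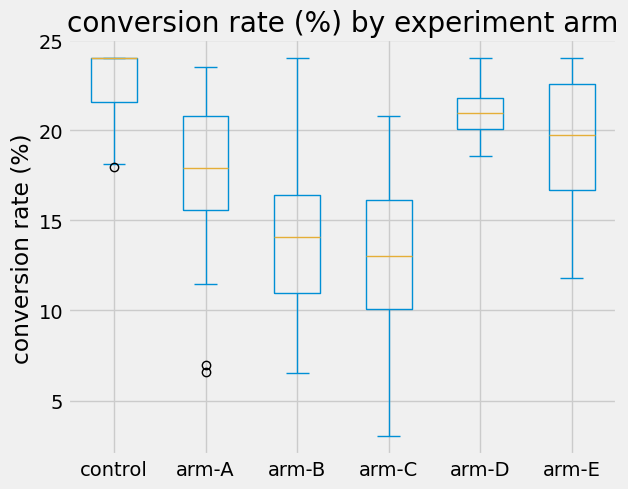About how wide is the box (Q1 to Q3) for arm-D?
Q3 ≈ 22, Q1 ≈ 20; IQR ≈ 2.

≈ 2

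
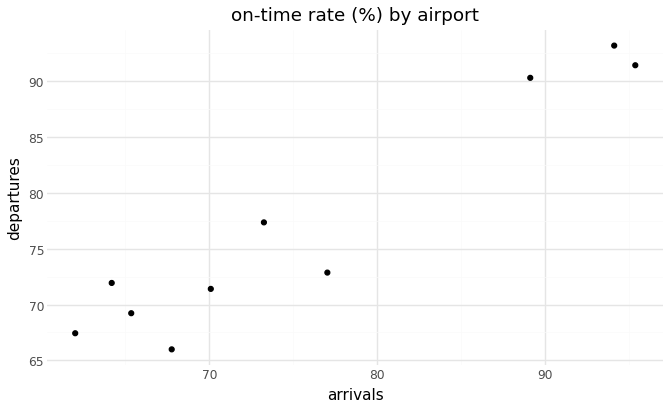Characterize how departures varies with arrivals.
Points are positively correlated; strong (|r| ≈ 1.0).

positive, strong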